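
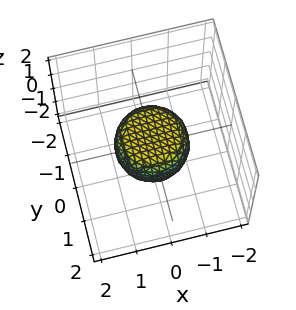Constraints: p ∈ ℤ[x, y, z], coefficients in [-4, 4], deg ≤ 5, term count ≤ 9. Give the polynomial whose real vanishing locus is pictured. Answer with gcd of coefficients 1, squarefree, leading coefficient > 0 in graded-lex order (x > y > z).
First, the degree is 4 — the shape is more complex than any degree-3 surface.
Then, by symmetry, the z-axis is an axis of rotation, so x and y enter only as x² + y².
Next, from the axis intercepts and sections: the x-axis gridline crossings are at x ∈ {-1, 1}; a circular section at z = 0 has radius exactly 1.
Finally, assembling these constraints gives the stated polynomial. Check: (0, 1, 0) on the y-axis lies on the surface, and p(0, 1, 0) = 0. ✓

2*x^4 + 4*x^2*y^2 + 2*y^4 - x^2 - y^2 + 2*z^2 - 1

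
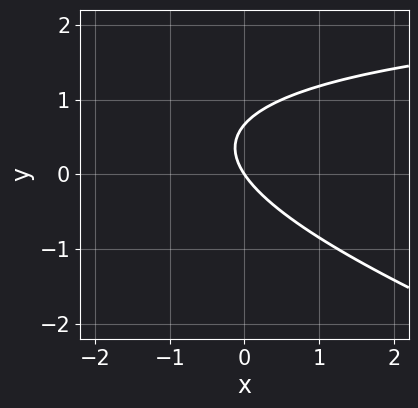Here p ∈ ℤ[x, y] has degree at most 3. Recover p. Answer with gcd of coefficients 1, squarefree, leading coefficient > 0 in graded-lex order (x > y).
x*y + 3*y^2 - 3*x - 2*y

1. Degree: a generic line meets the curve in up to 2 points, so deg p = 2.
2. From the visible intercepts: one y-axis crossing is at y = 0; it crosses the x-axis at the gridline x = 0.
3. Together with the visible shape, these determine p as stated.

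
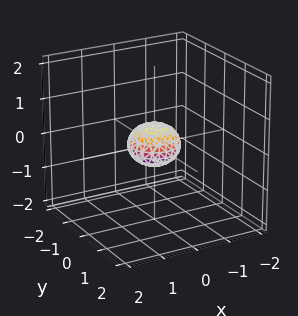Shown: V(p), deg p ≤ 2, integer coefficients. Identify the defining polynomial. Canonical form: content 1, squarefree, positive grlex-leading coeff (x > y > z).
2*x^2 + 2*y^2 + 3*z^2 - 1

(a) The degree is 2 — bounded and convex; a quadric.
(b) Symmetries: rotational symmetry about the z-axis ⇒ p depends on x, y only through x² + y²; mirror symmetry z ↦ −z ⇒ only even powers of z.
(c) Checking where it meets the axes: a circular section at z = 0 has radius between 0 and 1.
(d) Putting this together gives p.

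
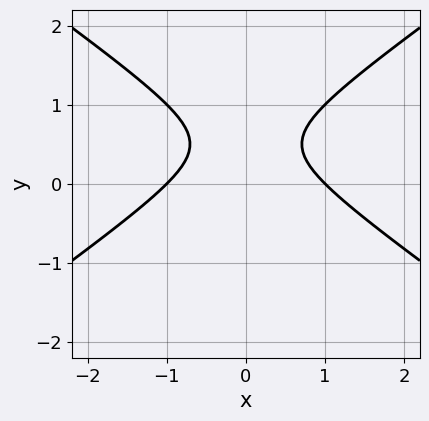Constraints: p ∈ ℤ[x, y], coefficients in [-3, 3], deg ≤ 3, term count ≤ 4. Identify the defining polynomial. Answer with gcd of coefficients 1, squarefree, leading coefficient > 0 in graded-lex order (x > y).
x^2 - 2*y^2 + 2*y - 1

The degree is 2 — no degree-1 curve has this shape.
Symmetries: the x ↦ −x reflection is a symmetry, so x appears only in even powers.
Against the integer gridlines: the x-axis gridline crossings are at x ∈ {-1, 1}; it misses every integer gridline on the y-axis.
Solving for integer coefficients yields p as stated.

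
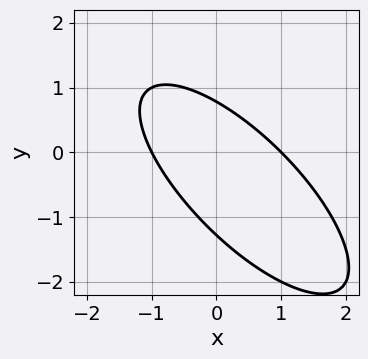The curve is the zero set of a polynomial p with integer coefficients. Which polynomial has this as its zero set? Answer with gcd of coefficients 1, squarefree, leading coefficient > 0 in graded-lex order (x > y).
2*x^2 + 3*x*y + 2*y^2 + y - 2

First, the degree is 2 — no degree-1 curve has this shape.
Then, from the axis intercepts and sections: among the integer gridlines, it crosses the x-axis at x ∈ {-1, 1}.
Finally, assembling these constraints gives the stated polynomial.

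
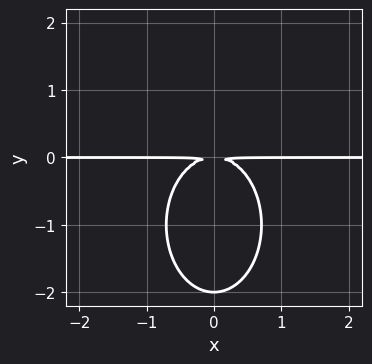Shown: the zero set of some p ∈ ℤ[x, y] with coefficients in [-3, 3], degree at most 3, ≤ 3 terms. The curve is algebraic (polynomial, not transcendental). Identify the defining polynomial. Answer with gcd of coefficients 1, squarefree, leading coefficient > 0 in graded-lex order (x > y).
(a) The degree is 3 — a generic line meets the curve in up to 3 points.
(b) Symmetries: it's symmetric under x → −x, forcing even powers of x.
(c) Observable constraints: one y-axis crossing is at y = -2; the visible x-axis segment lies entirely on the curve.
(d) Putting this together gives p.

2*x^2*y + y^3 + 2*y^2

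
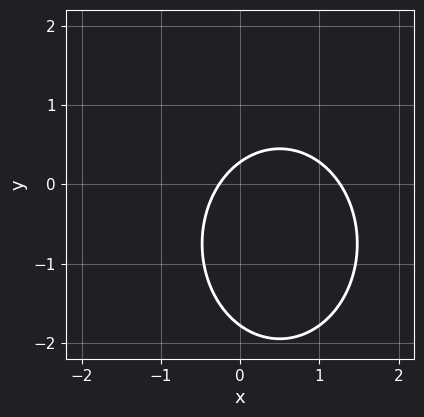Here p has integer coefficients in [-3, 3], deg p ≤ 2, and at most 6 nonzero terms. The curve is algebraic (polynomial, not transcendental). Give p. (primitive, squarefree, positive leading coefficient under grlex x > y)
(a) deg p = 2. The shape is more complex than any degree-1 curve.
(b) Matching integer coefficients to the picture gives p.

3*x^2 + 2*y^2 - 3*x + 3*y - 1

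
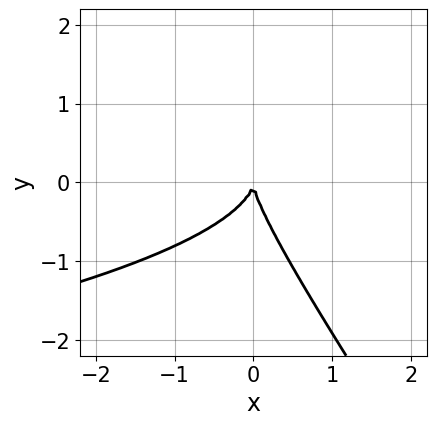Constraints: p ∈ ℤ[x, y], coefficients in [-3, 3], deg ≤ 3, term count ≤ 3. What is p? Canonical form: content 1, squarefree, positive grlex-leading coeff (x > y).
3*x*y^2 + 2*y^3 + 3*x^2

(a) The degree is 3 — the shape is more complex than any degree-2 curve.
(b) From the visible intercepts: it meets the x-axis at x = 0 (among the integer gridlines); it meets the y-axis at y = 0 (among the integer gridlines).
(c) Together with the visible shape, these determine p as stated.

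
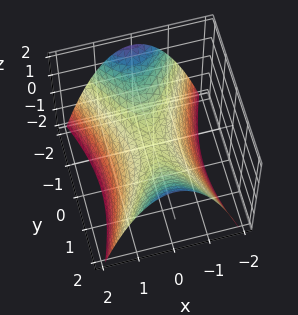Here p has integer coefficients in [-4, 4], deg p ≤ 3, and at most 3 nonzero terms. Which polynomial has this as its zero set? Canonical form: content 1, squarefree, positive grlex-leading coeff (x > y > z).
deg p = 2. A hyperbolic paraboloid; a quadric.
Symmetries: the x ↦ −x reflection is a symmetry, so x appears only in even powers; mirror symmetry y ↦ −y ⇒ only even powers of y.
Against the integer gridlines: one y-axis crossing is at y = 0; it meets the z-axis at z = 0 (among the integer gridlines); it meets the x-axis at x = 0 (among the integer gridlines).
Matching integer coefficients to the picture gives p.

3*x^2 - y^2 + 3*z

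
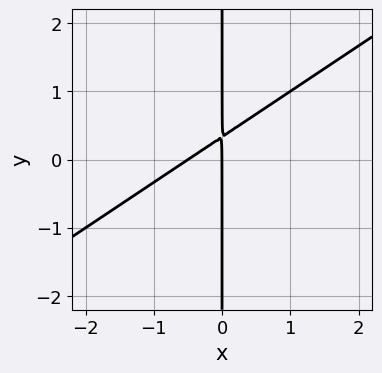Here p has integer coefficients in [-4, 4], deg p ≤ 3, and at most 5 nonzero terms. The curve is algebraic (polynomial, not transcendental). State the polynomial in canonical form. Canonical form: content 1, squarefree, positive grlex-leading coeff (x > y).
2*x^2 - 3*x*y + x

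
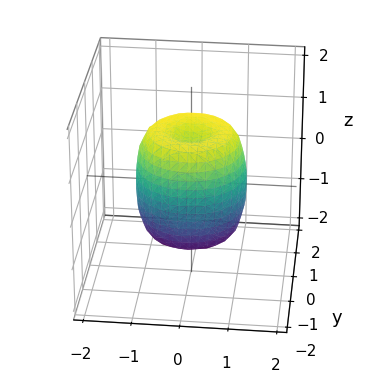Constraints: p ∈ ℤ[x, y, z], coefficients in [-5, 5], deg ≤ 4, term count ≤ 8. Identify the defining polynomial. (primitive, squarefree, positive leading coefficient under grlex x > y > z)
First, deg p = 4. No degree-3 surface has this shape.
Next, symmetries: the z-axis is an axis of rotation, so x and y enter only as x² + y².
Next, against the integer gridlines: a circular section at z = -1 has radius exactly 1; among the integer gridlines, it crosses the z-axis at z ∈ {-1, 1}.
Finally, the integer polynomial consistent with all of this is the stated p.

2*x^4 + 4*x^2*y^2 + 2*y^4 - 2*x^2 - 2*y^2 + z^2 - 1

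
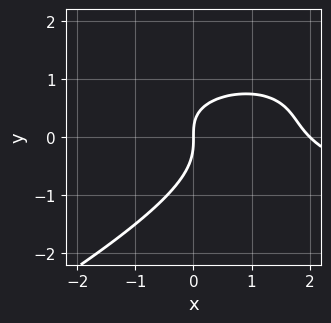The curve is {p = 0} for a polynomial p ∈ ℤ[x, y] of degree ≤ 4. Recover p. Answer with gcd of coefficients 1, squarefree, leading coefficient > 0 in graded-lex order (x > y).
x*y^2 - 2*y^3 - x^2 - x*y + 2*x

deg p = 3. The shape is more complex than any degree-2 curve.
From the axis intercepts and sections: it meets the y-axis at y = 0 (among the integer gridlines); among the integer gridlines, it crosses the x-axis at x ∈ {0, 2}.
These observations pin down the coefficients.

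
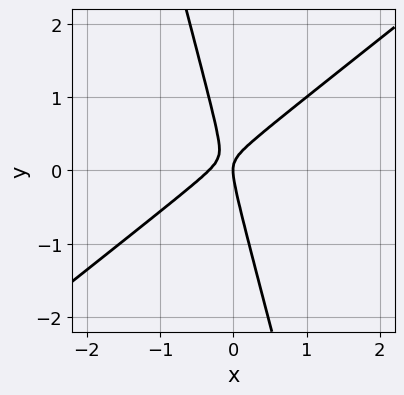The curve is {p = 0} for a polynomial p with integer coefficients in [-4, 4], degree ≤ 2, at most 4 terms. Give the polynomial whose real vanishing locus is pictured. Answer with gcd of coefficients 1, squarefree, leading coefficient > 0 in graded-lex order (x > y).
3*x^2 - 3*x*y - y^2 + x

(a) deg p = 2.
(b) Reading off the gridlines: it crosses the x-axis at the gridline x = 0; one y-axis crossing is at y = 0.
(c) These observations pin down the coefficients.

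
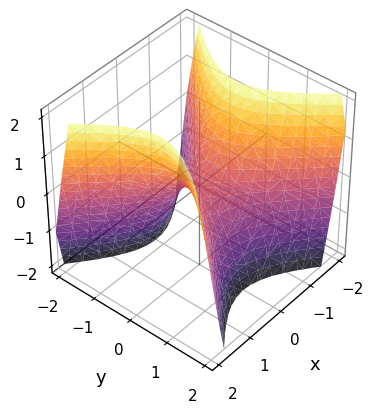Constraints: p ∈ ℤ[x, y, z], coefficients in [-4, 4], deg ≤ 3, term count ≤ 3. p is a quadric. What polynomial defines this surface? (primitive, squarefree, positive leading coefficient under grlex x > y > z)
1. Degree: a saddle surface; a quadric, so deg p = 2.
2. Symmetries: mirror symmetry x ↦ −x ⇒ only even powers of x; it's symmetric under y → −y, forcing even powers of y.
3. From the visible intercepts: one z-axis crossing is at z = 0; it crosses the x-axis at the gridline x = 0.
4. Assembling these constraints gives the stated polynomial.

3*x^2 - 3*y^2 - 2*z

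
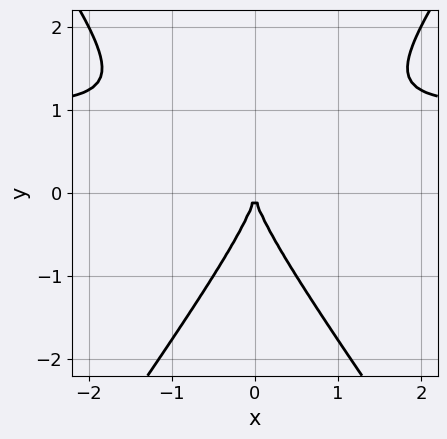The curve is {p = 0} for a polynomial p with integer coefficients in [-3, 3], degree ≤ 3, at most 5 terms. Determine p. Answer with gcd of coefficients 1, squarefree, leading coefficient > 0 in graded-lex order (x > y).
2*x^2*y - y^3 - 2*x^2

The degree is 3 — no degree-2 curve has this shape.
Symmetries: mirror symmetry x ↦ −x ⇒ only even powers of x.
Reading off the gridlines: it crosses the y-axis at the gridline y = 0; one x-axis crossing is at x = 0.
Assembling these constraints gives the stated polynomial.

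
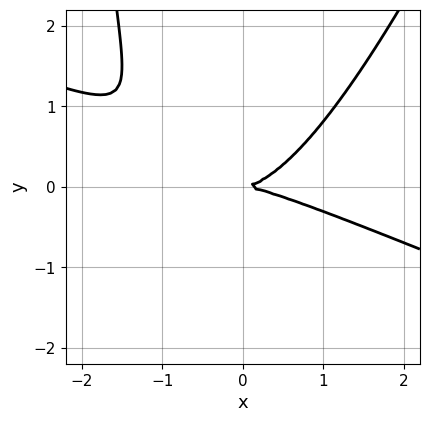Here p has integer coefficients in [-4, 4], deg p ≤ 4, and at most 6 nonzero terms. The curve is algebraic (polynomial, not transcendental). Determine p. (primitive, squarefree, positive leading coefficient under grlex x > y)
(a) Degree: a generic line meets the curve in up to 3 points, so deg p = 3.
(b) From the axis intercepts and sections: it meets the x-axis at x = 0 (among the integer gridlines); one y-axis crossing is at y = 0.
(c) Assembling these constraints gives the stated polynomial.

x^3 + 2*x^2*y - x*y^2 - 3*y^2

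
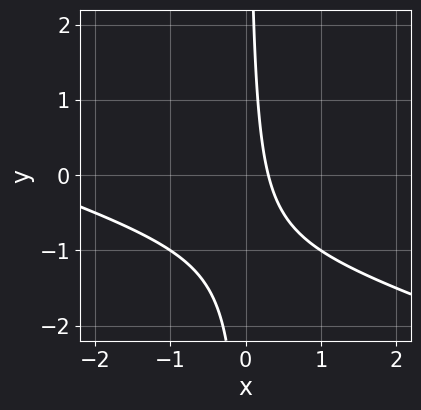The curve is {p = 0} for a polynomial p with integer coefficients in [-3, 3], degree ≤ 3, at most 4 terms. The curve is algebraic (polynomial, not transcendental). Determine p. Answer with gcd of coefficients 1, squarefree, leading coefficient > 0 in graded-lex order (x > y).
(a) deg p = 2. No degree-1 curve has this shape.
(b) From the visible intercepts: it misses every integer gridline on the y-axis.
(c) Solving for integer coefficients yields p as stated.

x^2 + 3*x*y + 3*x - 1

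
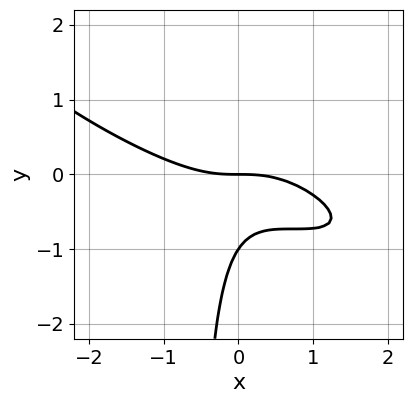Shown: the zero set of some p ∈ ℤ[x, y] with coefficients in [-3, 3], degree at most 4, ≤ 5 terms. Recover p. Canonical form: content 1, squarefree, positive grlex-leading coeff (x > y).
First, the degree is 3 — the shape is more complex than any degree-2 curve.
Next, against the integer gridlines: it crosses the x-axis at the gridline x = 0; among the integer gridlines, it crosses the y-axis at y ∈ {-1, 0}.
Finally, assembling these constraints gives the stated polynomial.

x^3 + 3*x^2*y + 3*x*y^2 + 2*y^2 + 2*y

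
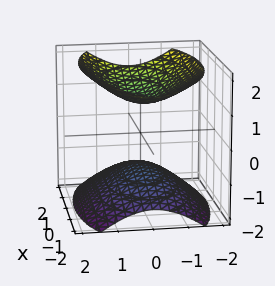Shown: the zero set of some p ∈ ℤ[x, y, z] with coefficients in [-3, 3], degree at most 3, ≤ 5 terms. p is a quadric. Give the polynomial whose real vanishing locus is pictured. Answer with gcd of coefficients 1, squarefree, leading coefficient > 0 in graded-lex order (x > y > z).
x^2 + 3*y^2 - 3*z^2 + 3

(a) There are 2 components. They look like related sheets of one shape, so recover p as a whole.
(b) The degree is 2 — two separate bowl-shaped sheets opening away from each other; a quadric.
(c) Symmetries: it's symmetric under z → −z, forcing even powers of z; the x ↦ −x reflection is a symmetry, so x appears only in even powers; the y ↦ −y reflection is a symmetry, so y appears only in even powers.
(d) Reading off the gridlines: the surface avoids every integer x-axis point in the box; the z-axis gridline crossings are at z ∈ {-1, 1}.
(e) Assembling these constraints gives the stated polynomial.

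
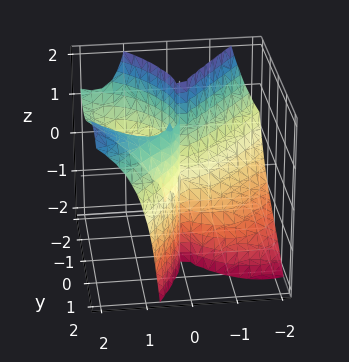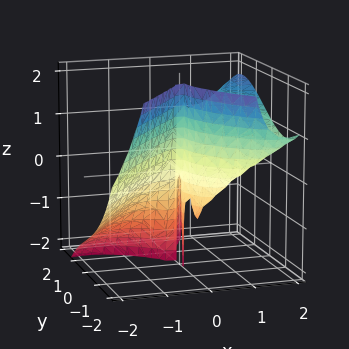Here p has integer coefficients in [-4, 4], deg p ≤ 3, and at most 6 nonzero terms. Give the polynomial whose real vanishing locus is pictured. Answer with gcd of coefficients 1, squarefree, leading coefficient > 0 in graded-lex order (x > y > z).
Degree: a generic line meets the surface in up to 3 points, so deg p = 3.
Checking where it meets the axes: it meets the x-axis at x = 0 (among the integer gridlines); one y-axis crossing is at y = 0; every point of the z-axis in the box is on the surface.
Together with the visible shape, these determine p as stated.

2*x^3 - 3*x^2*z - y^3 + 3*x*y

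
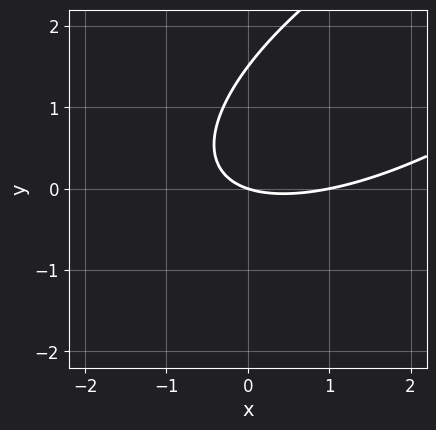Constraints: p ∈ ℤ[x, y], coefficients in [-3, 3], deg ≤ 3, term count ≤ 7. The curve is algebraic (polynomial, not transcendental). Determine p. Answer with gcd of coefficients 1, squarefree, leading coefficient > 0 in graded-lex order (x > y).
x^2 - 2*x*y + 2*y^2 - x - 3*y

Degree: a generic line meets the curve in up to 2 points, so deg p = 2.
Against the integer gridlines: the x-axis gridline crossings are at x ∈ {0, 1}; it crosses the y-axis at the gridline y = 0.
Solving for integer coefficients yields p as stated.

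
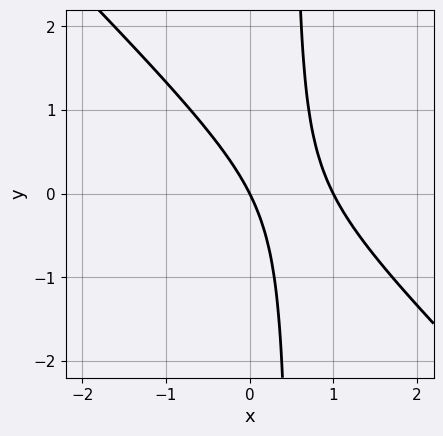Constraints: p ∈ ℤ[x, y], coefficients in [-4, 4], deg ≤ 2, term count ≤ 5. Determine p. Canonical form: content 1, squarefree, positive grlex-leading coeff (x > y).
2*x^2 + 2*x*y - 2*x - y

The degree is 2 — the shape is more complex than any degree-1 curve.
Checking where it meets the axes: it crosses the y-axis at the gridline y = 0; among the integer gridlines, it crosses the x-axis at x ∈ {0, 1}.
Solving for integer coefficients yields p as stated.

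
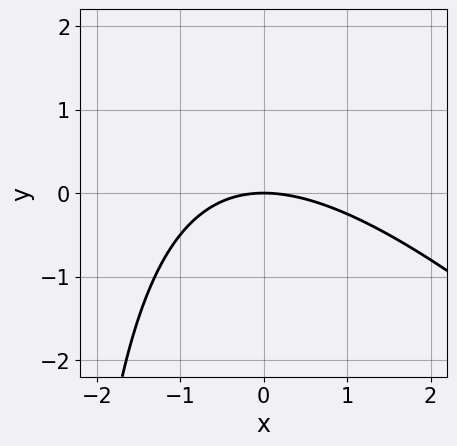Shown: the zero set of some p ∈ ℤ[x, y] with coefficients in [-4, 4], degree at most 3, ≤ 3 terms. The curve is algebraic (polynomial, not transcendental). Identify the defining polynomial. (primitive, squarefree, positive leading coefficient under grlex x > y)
x^2 + x*y + 3*y

1. deg p = 2. A generic line meets the curve in up to 2 points.
2. From the visible intercepts: it meets the x-axis at x = 0 (among the integer gridlines); it meets the y-axis at y = 0 (among the integer gridlines).
3. Putting this together gives p.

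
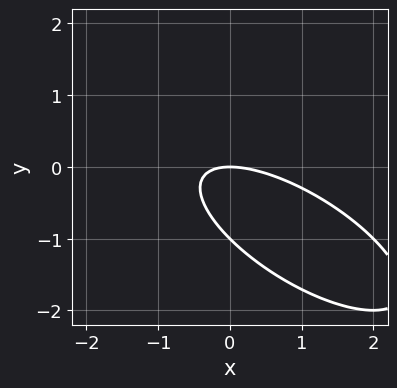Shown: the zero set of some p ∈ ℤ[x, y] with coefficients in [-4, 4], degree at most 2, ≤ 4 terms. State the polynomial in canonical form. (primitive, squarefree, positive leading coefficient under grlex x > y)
1. Degree: no degree-1 curve has this shape, so deg p = 2.
2. Observable constraints: it crosses the x-axis at the gridline x = 0; the y-axis gridline crossings are at y ∈ {-1, 0}.
3. These observations pin down the coefficients.

x^2 + 2*x*y + 2*y^2 + 2*y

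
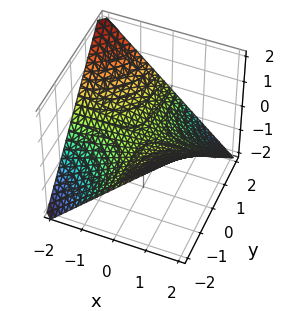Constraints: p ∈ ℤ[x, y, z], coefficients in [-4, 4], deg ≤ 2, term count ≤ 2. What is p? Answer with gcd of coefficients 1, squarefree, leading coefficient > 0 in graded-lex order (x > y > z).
x*y + 2*z

First, degree: a hyperbolic paraboloid; a quadric, so deg p = 2.
Then, from the axis intercepts and sections: it meets the z-axis at z = 0 (among the integer gridlines); every point of the y-axis in the box is on the surface; every point of the x-axis in the box is on the surface.
Finally, solving for integer coefficients yields p as stated.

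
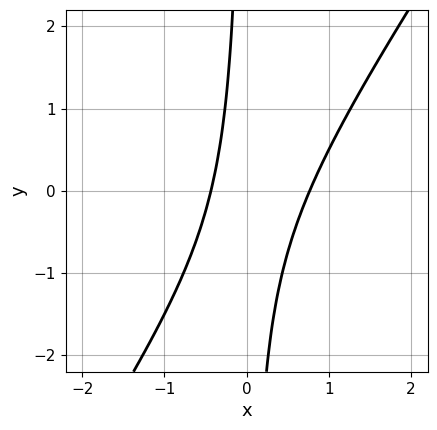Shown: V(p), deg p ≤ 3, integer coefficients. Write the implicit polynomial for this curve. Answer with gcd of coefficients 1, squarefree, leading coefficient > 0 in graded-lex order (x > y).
3*x^2 - 2*x*y - x - 1

First, degree: a generic line meets the curve in up to 2 points, so deg p = 2.
Then, checking where it meets the axes: it misses every integer gridline on the y-axis.
Finally, solving for integer coefficients yields p as stated.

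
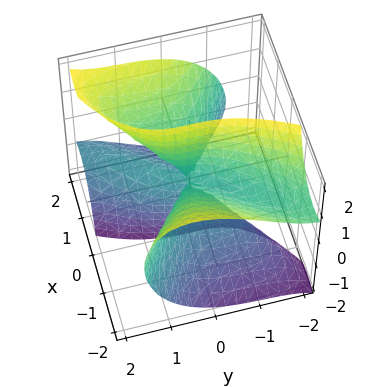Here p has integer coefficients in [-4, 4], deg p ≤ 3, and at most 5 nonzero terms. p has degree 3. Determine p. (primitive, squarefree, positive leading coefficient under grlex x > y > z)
2*x^3 - 3*x*y^2 + 2*x*y*z - 3*x*z^2 + 2*y^3

1. The degree is 3 — the shape is more complex than any degree-2 surface.
2. From the visible intercepts: it crosses the x-axis at the gridline x = 0; the visible z-axis segment lies entirely on the surface; one y-axis crossing is at y = 0.
3. Matching integer coefficients to the picture gives p.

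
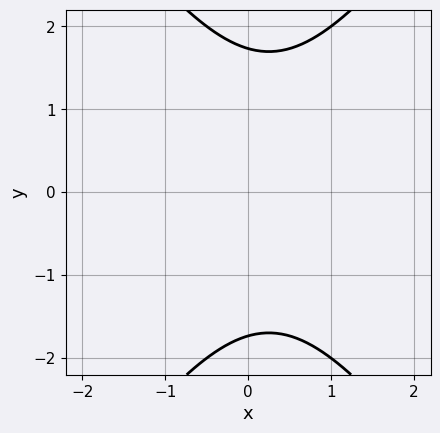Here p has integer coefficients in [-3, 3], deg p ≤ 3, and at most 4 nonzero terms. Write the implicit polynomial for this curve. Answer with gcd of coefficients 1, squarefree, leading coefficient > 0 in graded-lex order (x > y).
1. The degree is 2 — no degree-1 curve has this shape.
2. Symmetries: the y ↦ −y reflection is a symmetry, so y appears only in even powers.
3. From the axis intercepts and sections: the curve avoids every integer x-axis point in the box.
4. These observations pin down the coefficients.

2*x^2 - y^2 - x + 3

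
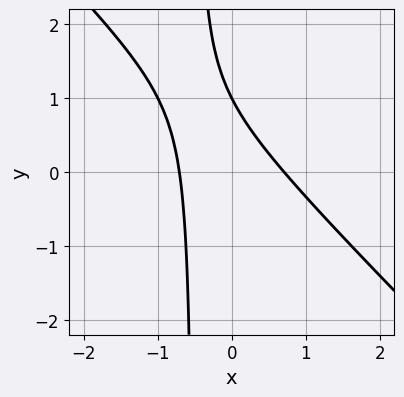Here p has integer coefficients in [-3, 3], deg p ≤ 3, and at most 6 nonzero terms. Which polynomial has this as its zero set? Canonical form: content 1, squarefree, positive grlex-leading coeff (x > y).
2*x^2 + 2*x*y + y - 1

(a) The degree is 2 — a generic line meets the curve in up to 2 points.
(b) From the axis intercepts and sections: it crosses the y-axis at the gridline y = 1.
(c) Together with the visible shape, these determine p as stated.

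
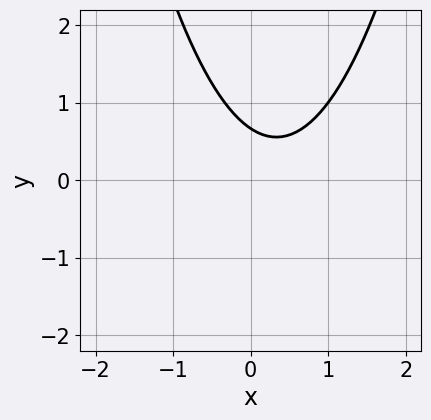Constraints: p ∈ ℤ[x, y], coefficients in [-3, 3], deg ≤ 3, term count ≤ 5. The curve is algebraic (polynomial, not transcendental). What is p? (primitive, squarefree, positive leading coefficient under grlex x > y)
(a) deg p = 2. No degree-1 curve has this shape.
(b) Checking where it meets the axes: it misses every integer gridline on the x-axis.
(c) Solving for integer coefficients yields p as stated.

3*x^2 - 2*x - 3*y + 2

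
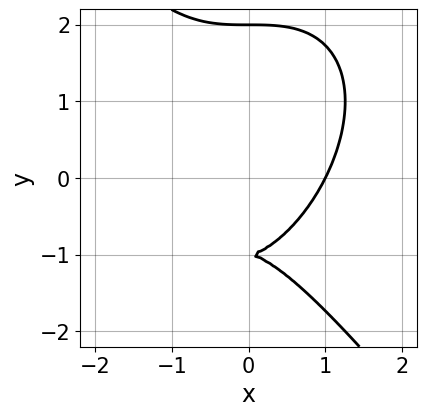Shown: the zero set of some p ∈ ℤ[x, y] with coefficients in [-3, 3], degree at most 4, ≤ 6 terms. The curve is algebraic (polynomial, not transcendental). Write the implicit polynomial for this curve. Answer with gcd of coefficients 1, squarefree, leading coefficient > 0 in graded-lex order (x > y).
2*x^3 + y^3 - 3*y - 2

1. deg p = 3. No degree-2 curve has this shape.
2. Reading off the gridlines: one x-axis crossing is at x = 1; among the integer gridlines, it crosses the y-axis at y ∈ {-1, 2}.
3. Putting this together gives p.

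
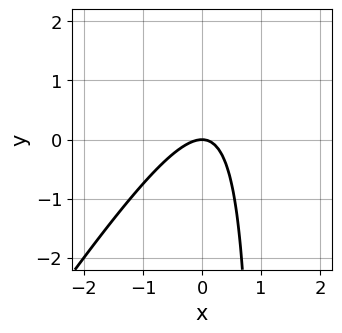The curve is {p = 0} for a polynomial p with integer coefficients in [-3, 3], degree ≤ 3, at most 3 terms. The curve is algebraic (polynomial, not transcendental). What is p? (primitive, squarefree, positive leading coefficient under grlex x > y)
3*x^2 - 2*x*y + 2*y

1. deg p = 2. A generic line meets the curve in up to 2 points.
2. From the visible intercepts: it meets the y-axis at y = 0 (among the integer gridlines); one x-axis crossing is at x = 0.
3. These observations pin down the coefficients.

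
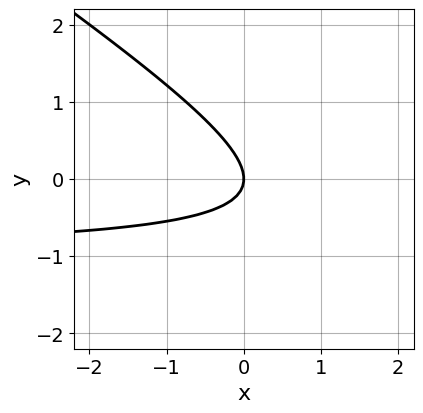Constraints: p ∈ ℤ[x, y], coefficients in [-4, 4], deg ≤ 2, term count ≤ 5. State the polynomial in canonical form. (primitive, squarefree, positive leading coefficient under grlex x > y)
First, deg p = 2.
Then, against the integer gridlines: it meets the y-axis at y = 0 (among the integer gridlines); one x-axis crossing is at x = 0.
Finally, fitting integer coefficients to these (and the overall shape) gives p.

2*x*y + 3*y^2 + 2*x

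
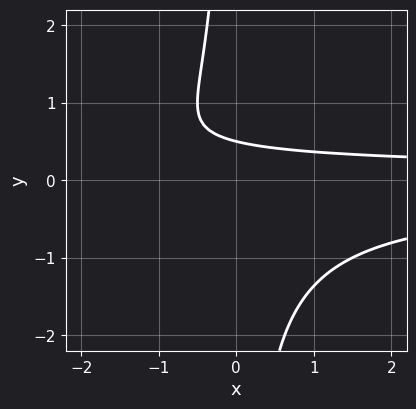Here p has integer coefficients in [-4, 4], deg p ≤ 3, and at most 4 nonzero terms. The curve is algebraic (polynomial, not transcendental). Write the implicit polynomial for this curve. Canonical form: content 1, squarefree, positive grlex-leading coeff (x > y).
2*x*y^2 + 2*y - 1

deg p = 3. No degree-2 curve has this shape.
From the axis intercepts and sections: the curve avoids every integer x-axis point in the box.
Putting this together gives p.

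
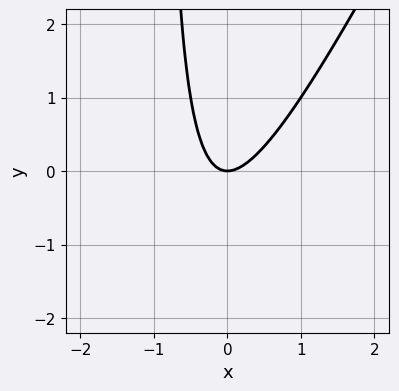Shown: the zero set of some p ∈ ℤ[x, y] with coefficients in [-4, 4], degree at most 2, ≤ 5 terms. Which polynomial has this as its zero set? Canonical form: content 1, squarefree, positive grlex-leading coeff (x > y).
First, the degree is 2 — the shape is more complex than any degree-1 curve.
Then, reading off the gridlines: one y-axis crossing is at y = 0; it crosses the x-axis at the gridline x = 0.
Finally, fitting integer coefficients to these (and the overall shape) gives p.

2*x^2 - x*y - y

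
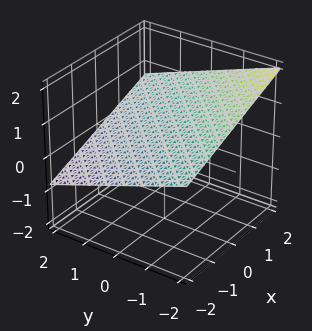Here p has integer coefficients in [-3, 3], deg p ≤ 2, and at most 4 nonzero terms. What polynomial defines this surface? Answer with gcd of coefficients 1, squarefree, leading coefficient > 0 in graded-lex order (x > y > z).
First, the degree is 1 — the surface is flat (a plane).
Then, observable constraints: it meets the y-axis at y = 2 (among the integer gridlines); one x-axis crossing is at x = -2.
Finally, matching integer coefficients to the picture gives p.

x - y - 3*z + 2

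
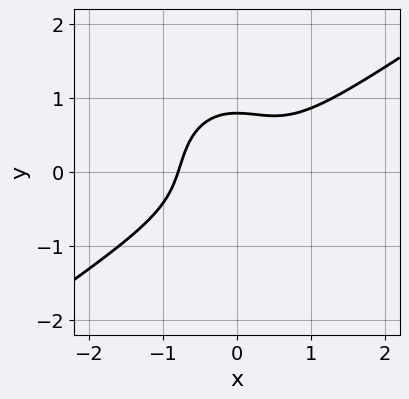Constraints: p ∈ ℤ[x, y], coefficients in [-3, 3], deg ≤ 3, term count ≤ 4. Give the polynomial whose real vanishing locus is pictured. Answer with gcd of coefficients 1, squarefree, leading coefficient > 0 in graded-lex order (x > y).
(a) The degree is 3 — no degree-2 curve has this shape.
(b) Solving for integer coefficients yields p as stated.

2*x^3 - 2*x^2*y - 2*y^3 + 1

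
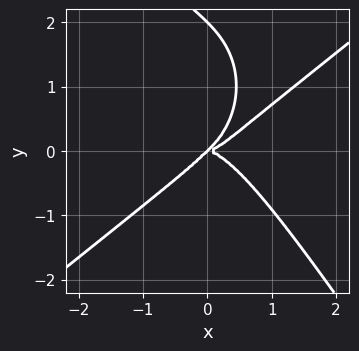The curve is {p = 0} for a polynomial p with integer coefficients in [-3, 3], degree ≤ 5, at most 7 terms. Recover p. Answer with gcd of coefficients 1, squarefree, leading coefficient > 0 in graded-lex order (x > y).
2*x^4 - 2*x^3*y - y^4 - 2*x*y^2 + 2*y^3

First, deg p = 4.
Then, observable constraints: the y-axis gridline crossings are at y ∈ {0, 2}; one x-axis crossing is at x = 0.
Finally, putting this together gives p.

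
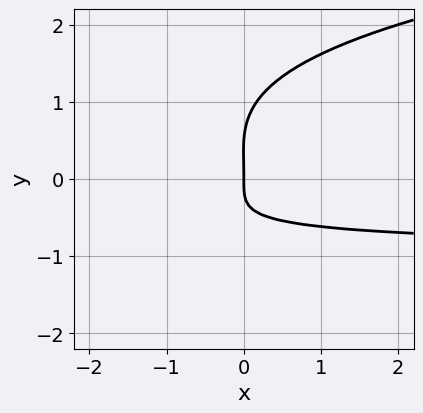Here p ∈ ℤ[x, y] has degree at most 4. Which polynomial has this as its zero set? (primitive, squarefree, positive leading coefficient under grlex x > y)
2*y^4 - x*y^2 - y^3 - 3*x*y - 2*x

(a) The degree is 4 — the shape is more complex than any degree-3 curve.
(b) From the axis intercepts and sections: it meets the y-axis at y = 0 (among the integer gridlines); one x-axis crossing is at x = 0.
(c) These observations pin down the coefficients.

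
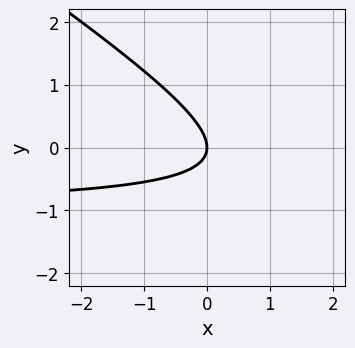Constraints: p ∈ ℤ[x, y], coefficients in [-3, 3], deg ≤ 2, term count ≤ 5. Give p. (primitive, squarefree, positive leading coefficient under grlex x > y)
2*x*y + 3*y^2 + 2*x

(a) Degree: a generic line meets the curve in up to 2 points, so deg p = 2.
(b) Observable constraints: it meets the y-axis at y = 0 (among the integer gridlines); it meets the x-axis at x = 0 (among the integer gridlines).
(c) These observations pin down the coefficients.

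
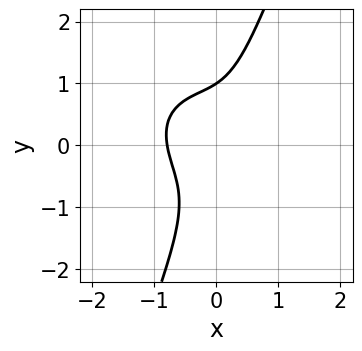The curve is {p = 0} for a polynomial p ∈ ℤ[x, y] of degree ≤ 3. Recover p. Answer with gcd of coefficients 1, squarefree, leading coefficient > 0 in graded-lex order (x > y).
2*x^3 + x^2*y + 2*x*y^2 - y^3 + 1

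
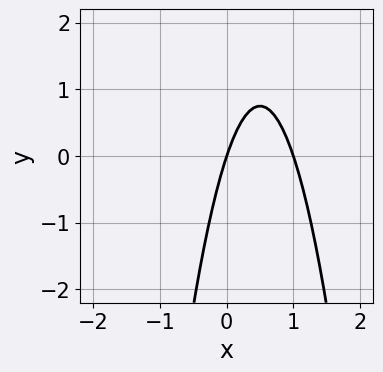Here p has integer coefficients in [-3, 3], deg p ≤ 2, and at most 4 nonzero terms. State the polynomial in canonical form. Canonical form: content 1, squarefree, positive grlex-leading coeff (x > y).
(a) deg p = 2. A generic line meets the curve in up to 2 points.
(b) Reading off the gridlines: among the integer gridlines, it crosses the x-axis at x ∈ {0, 1}; one y-axis crossing is at y = 0.
(c) Assembling these constraints gives the stated polynomial.

3*x^2 - 3*x + y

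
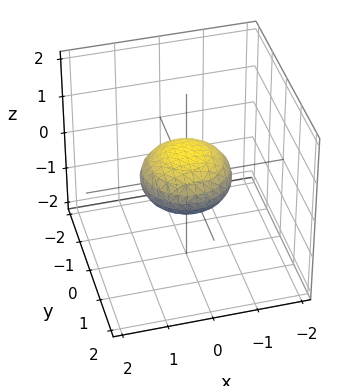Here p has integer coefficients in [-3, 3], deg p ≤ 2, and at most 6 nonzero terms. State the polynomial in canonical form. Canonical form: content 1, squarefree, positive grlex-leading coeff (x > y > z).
First, degree: bounded and convex; a quadric, so deg p = 2.
Then, symmetry: the z-axis is an axis of rotation, so x and y enter only as x² + y²; mirror symmetry z ↦ −z ⇒ only even powers of z.
Next, reading off the gridlines: among the integer gridlines, it crosses the x-axis at x ∈ {-1, 1}; the y-axis gridline crossings are at y ∈ {-1, 1}; a circular section at z = 0 has radius exactly 1.
Finally, these observations pin down the coefficients.

x^2 + y^2 + 2*z^2 - 1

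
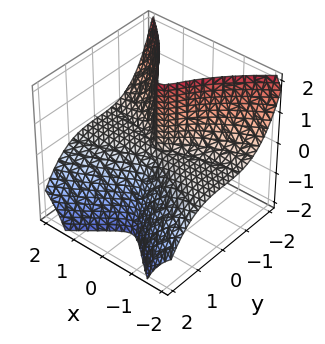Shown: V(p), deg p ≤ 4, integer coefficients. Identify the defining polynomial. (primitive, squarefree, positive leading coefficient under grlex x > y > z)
3*x^2*z + 2*y^3 + y*z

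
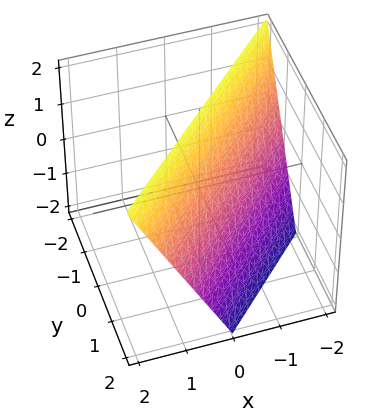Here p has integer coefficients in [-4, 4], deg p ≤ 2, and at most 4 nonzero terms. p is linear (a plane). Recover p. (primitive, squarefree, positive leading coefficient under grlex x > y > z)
Degree: every cross-section is a straight line — this is a plane, so deg p = 1.
From the axis intercepts and sections: one x-axis crossing is at x = -1; one z-axis crossing is at z = 2; one y-axis crossing is at y = 1.
These observations pin down the coefficients.

2*x - 2*y - z + 2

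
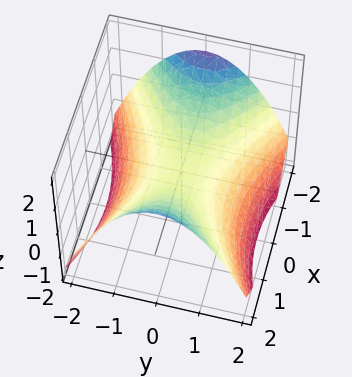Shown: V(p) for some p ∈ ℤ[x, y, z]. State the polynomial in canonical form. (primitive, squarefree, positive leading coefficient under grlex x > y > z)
x^2 - 2*y^2 - 3*z

Degree: a saddle surface; a quadric, so deg p = 2.
Symmetries: it's symmetric under x → −x, forcing even powers of x; it's symmetric under y → −y, forcing even powers of y.
Checking where it meets the axes: it meets the y-axis at y = 0 (among the integer gridlines); it meets the x-axis at x = 0 (among the integer gridlines); it crosses the z-axis at the gridline z = 0.
These observations pin down the coefficients.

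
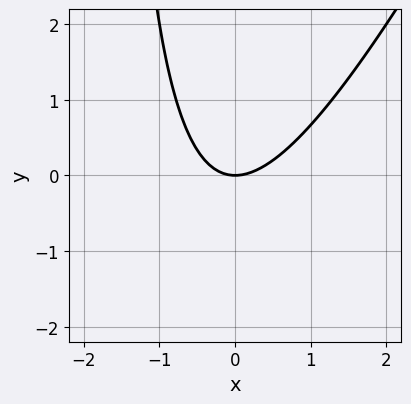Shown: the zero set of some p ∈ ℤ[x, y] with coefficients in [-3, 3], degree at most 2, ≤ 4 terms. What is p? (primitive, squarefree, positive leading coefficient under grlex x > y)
2*x^2 - x*y - 2*y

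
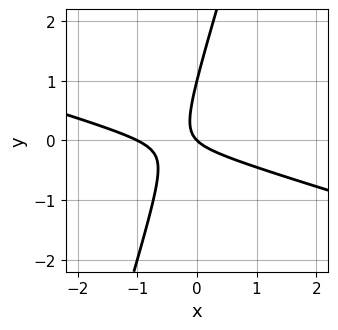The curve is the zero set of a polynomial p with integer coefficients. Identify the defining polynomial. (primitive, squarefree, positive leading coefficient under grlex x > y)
1. deg p = 2. The shape is more complex than any degree-1 curve.
2. Against the integer gridlines: the y-axis gridline crossings are at y ∈ {0, 1}; among the integer gridlines, it crosses the x-axis at x ∈ {-1, 0}.
3. Fitting integer coefficients to these (and the overall shape) gives p.

x^2 + 3*x*y - y^2 + x + y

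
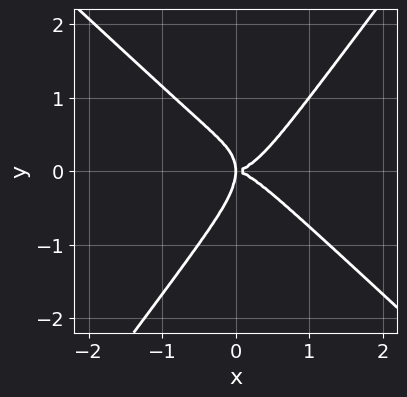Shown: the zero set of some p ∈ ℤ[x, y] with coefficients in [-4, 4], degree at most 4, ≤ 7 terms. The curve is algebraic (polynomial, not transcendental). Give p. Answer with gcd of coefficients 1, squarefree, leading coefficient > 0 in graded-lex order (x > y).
Degree: no degree-3 curve has this shape, so deg p = 4.
Reading off the gridlines: one y-axis crossing is at y = 0; one x-axis crossing is at x = 0.
Together with the visible shape, these determine p as stated.

3*x^4 + x^2*y^2 + 2*x*y^3 - 3*y^4 - 3*x*y^2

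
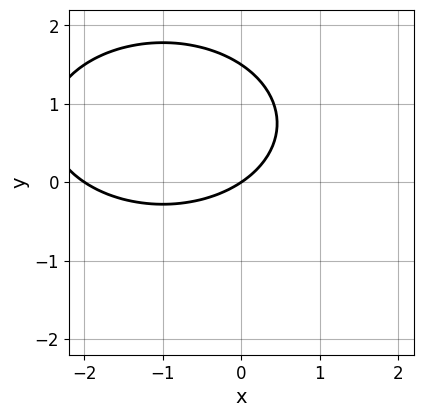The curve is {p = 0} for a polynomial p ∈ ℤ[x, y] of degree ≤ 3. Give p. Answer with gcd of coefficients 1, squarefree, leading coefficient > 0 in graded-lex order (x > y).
deg p = 2.
From the axis intercepts and sections: the x-axis gridline crossings are at x ∈ {-2, 0}; one y-axis crossing is at y = 0.
Together with the visible shape, these determine p as stated.

x^2 + 2*y^2 + 2*x - 3*y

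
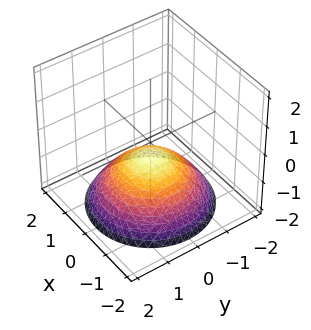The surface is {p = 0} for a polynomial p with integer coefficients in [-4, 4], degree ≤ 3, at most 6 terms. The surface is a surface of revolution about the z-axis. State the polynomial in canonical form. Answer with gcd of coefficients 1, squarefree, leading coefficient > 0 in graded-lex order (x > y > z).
1. Degree: no degree-1 surface has this shape, so deg p = 2.
2. Symmetries: rotational symmetry about the z-axis ⇒ p depends on x, y only through x² + y².
3. From the visible intercepts: it misses every integer gridline on the x-axis; a circular section at z = -1 has radius exactly 1.
4. The integer polynomial consistent with all of this is the stated p.

x^2 + y^2 + 2*z + 1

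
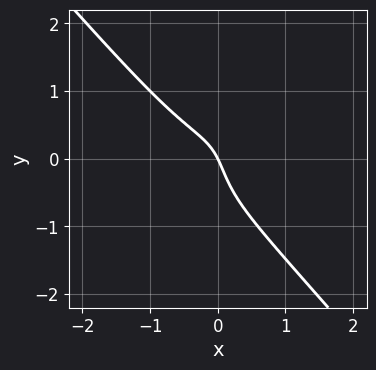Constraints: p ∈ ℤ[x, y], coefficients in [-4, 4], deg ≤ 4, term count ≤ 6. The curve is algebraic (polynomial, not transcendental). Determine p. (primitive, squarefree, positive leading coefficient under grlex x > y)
3*x^3 + 2*y^3 - 2*x*y + 2*x + y

Degree: no degree-2 curve has this shape, so deg p = 3.
Observable constraints: it crosses the x-axis at the gridline x = 0; one y-axis crossing is at y = 0.
These observations pin down the coefficients.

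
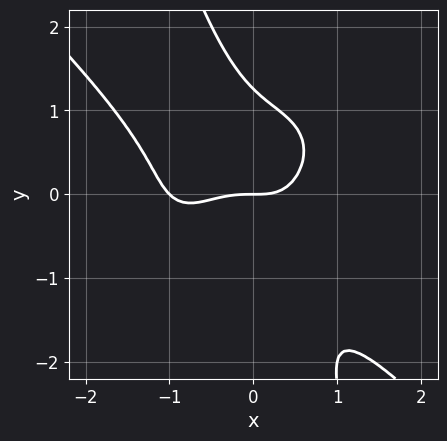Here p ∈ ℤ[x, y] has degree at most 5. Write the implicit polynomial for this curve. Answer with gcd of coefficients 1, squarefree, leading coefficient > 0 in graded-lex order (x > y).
2*x^4 + 3*x*y^3 + y^4 + 2*x^3 - 2*y

Degree: the shape is more complex than any degree-3 curve, so deg p = 4.
Checking where it meets the axes: the x-axis gridline crossings are at x ∈ {-1, 0}; it crosses the y-axis at the gridline y = 0.
Putting this together gives p.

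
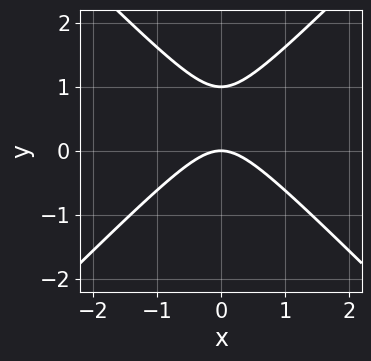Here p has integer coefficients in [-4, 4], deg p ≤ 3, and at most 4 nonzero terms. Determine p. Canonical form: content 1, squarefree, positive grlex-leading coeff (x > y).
The degree is 2 — no degree-1 curve has this shape.
Symmetries: the x ↦ −x reflection is a symmetry, so x appears only in even powers.
Checking where it meets the axes: it crosses the x-axis at the gridline x = 0; among the integer gridlines, it crosses the y-axis at y ∈ {0, 1}.
Fitting integer coefficients to these (and the overall shape) gives p.

x^2 - y^2 + y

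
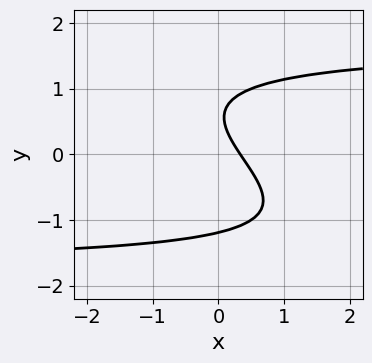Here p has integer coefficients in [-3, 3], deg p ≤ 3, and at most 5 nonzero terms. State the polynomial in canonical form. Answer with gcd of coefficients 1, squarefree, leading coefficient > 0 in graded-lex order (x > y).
x*y^2 + 2*y^3 - 3*x - 2*y + 1

Degree: no degree-2 curve has this shape, so deg p = 3.
Solving for integer coefficients yields p as stated.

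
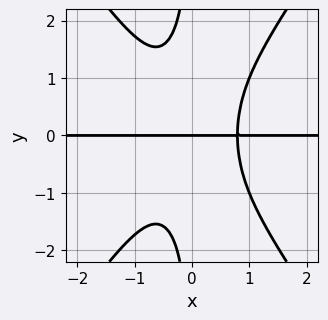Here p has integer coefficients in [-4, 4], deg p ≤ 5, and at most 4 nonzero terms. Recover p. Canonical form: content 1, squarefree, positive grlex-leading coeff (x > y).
1. Degree: no degree-3 curve has this shape, so deg p = 4.
2. Against the integer gridlines: the visible x-axis segment lies entirely on the curve; it crosses the y-axis at the gridline y = 0.
3. Matching integer coefficients to the picture gives p.

2*x^3*y - x*y^3 - y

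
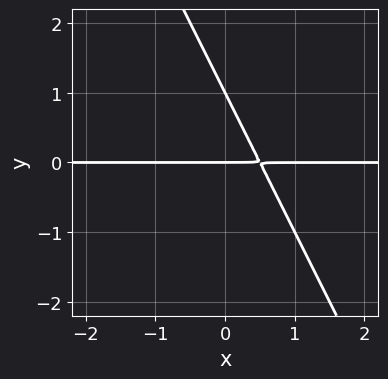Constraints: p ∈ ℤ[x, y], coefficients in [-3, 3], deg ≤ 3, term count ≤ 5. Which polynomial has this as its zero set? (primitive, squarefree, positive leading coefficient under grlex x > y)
First, deg p = 2.
Then, observable constraints: every point of the x-axis in the box is on the curve; the y-axis gridline crossings are at y ∈ {0, 1}.
Finally, the integer polynomial consistent with all of this is the stated p.

2*x*y + y^2 - y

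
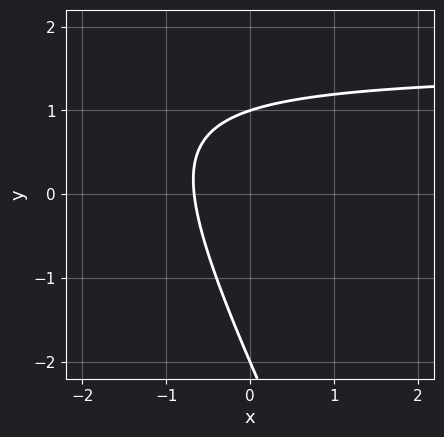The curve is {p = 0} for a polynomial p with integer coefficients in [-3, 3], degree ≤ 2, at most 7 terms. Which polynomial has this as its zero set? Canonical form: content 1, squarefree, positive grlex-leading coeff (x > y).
2*x*y + y^2 - 3*x + y - 2

First, the degree is 2 — a generic line meets the curve in up to 2 points.
Next, observable constraints: the y-axis gridline crossings are at y ∈ {-2, 1}.
Finally, putting this together gives p.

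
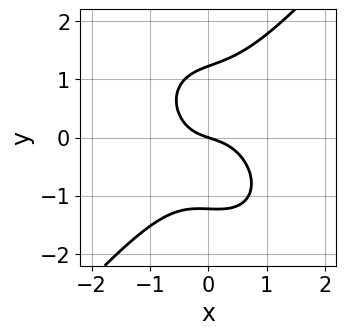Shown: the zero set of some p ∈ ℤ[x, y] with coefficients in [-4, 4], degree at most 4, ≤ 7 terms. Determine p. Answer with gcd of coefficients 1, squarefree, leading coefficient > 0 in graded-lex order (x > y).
1. deg p = 3. A generic line meets the curve in up to 3 points.
2. Checking where it meets the axes: it crosses the x-axis at the gridline x = 0; it crosses the y-axis at the gridline y = 0.
3. Solving for integer coefficients yields p as stated.

3*x^3 - 2*y^3 + x*y + x + 3*y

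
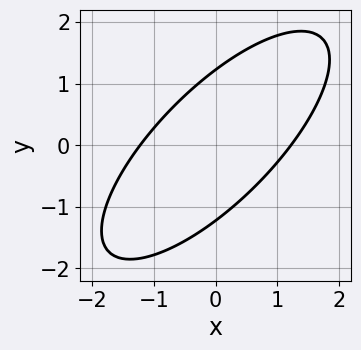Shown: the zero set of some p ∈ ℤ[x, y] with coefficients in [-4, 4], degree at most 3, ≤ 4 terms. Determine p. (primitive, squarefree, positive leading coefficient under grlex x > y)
2*x^2 - 3*x*y + 2*y^2 - 3

deg p = 2. A generic line meets the curve in up to 2 points.
Putting this together gives p.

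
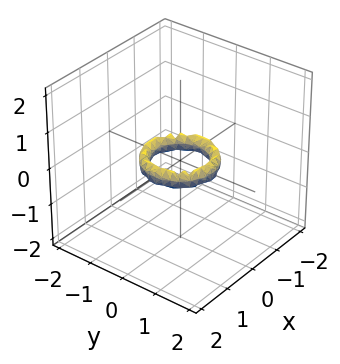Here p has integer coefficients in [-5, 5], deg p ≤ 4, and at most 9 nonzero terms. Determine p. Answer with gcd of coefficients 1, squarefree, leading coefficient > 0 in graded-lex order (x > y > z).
First, the degree is 4 — a generic line meets the surface in up to 4 points.
Next, symmetries: rotational symmetry about the z-axis ⇒ p depends on x, y only through x² + y².
Next, from the axis intercepts and sections: the surface avoids every integer z-axis point in the box; a circular section at z = 0 has radius between 0 and 1.
Finally, putting this together gives p.

2*x^4 + 4*x^2*y^2 + 2*y^4 - 3*x^2 - 3*y^2 + 2*z^2 + 1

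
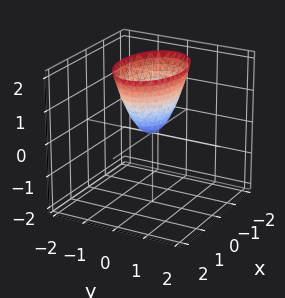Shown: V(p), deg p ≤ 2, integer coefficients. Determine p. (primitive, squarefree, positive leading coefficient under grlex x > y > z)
The degree is 2 — a paraboloid; a quadric.
Symmetries: mirror symmetry x ↦ −x ⇒ only even powers of x; the y ↦ −y reflection is a symmetry, so y appears only in even powers.
From the axis intercepts and sections: it meets the x-axis at x = 0 (among the integer gridlines); one z-axis crossing is at z = 0; it meets the y-axis at y = 0 (among the integer gridlines).
Solving for integer coefficients yields p as stated.

x^2 + 2*y^2 - z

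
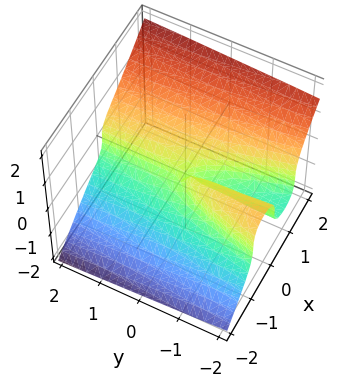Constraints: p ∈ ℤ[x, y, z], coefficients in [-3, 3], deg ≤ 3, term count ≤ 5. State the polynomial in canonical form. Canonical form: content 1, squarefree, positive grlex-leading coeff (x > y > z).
1. deg p = 3. A generic line meets the surface in up to 3 points.
2. From the visible intercepts: the visible y-axis segment lies entirely on the surface; it meets the x-axis at x = 0 (among the integer gridlines); one z-axis crossing is at z = 0.
3. Matching integer coefficients to the picture gives p.

2*x^3 - 3*z^3 + x*y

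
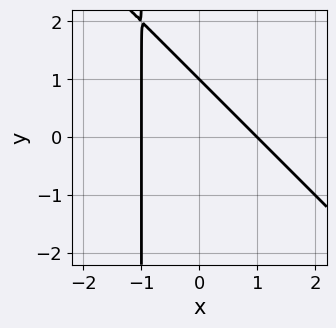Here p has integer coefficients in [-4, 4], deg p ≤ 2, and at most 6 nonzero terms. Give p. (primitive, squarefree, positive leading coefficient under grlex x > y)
x^2 + x*y + y - 1

1. Degree: a generic line meets the curve in up to 2 points, so deg p = 2.
2. Checking where it meets the axes: one y-axis crossing is at y = 1; among the integer gridlines, it crosses the x-axis at x ∈ {-1, 1}.
3. Assembling these constraints gives the stated polynomial.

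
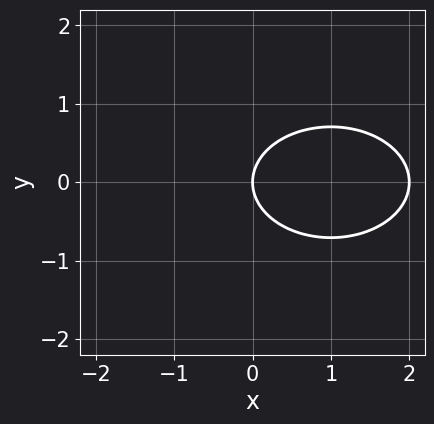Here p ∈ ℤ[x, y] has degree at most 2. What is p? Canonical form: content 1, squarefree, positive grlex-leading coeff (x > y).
x^2 + 2*y^2 - 2*x

(a) Degree: the shape is more complex than any degree-1 curve, so deg p = 2.
(b) Symmetries: mirror symmetry y ↦ −y ⇒ only even powers of y.
(c) From the axis intercepts and sections: one y-axis crossing is at y = 0; among the integer gridlines, it crosses the x-axis at x ∈ {0, 2}.
(d) The integer polynomial consistent with all of this is the stated p.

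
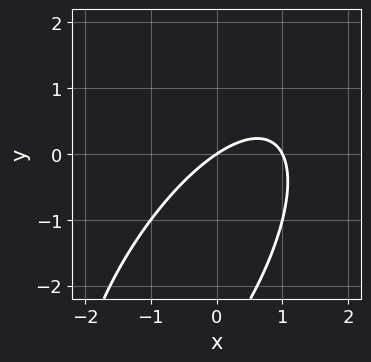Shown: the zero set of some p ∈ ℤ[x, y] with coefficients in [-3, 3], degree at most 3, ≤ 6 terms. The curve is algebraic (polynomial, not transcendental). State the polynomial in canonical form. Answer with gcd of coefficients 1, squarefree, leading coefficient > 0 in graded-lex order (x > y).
(a) Degree: a generic line meets the curve in up to 2 points, so deg p = 2.
(b) Checking where it meets the axes: it meets the y-axis at y = 0 (among the integer gridlines); among the integer gridlines, it crosses the x-axis at x ∈ {0, 1}.
(c) Assembling these constraints gives the stated polynomial.

2*x^2 - 2*x*y + y^2 - 2*x + 3*y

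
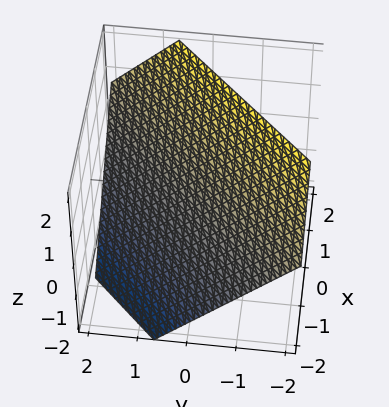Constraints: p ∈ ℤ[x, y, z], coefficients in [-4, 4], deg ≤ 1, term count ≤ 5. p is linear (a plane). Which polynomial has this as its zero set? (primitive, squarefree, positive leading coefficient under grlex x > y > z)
deg p = 1. The surface is flat (a plane).
Solving for integer coefficients yields p as stated.

3*x - 3*y - 3*z + 2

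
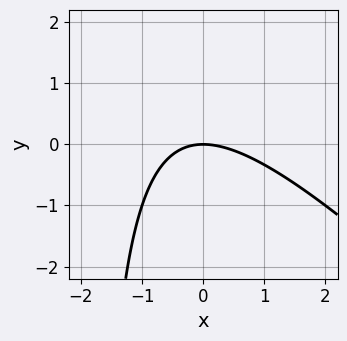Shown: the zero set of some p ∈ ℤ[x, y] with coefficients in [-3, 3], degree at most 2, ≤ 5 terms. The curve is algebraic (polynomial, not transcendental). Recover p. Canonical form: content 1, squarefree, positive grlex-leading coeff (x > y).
(a) The degree is 2 — a generic line meets the curve in up to 2 points.
(b) Checking where it meets the axes: it crosses the y-axis at the gridline y = 0; one x-axis crossing is at x = 0.
(c) Putting this together gives p.

x^2 + x*y + 2*y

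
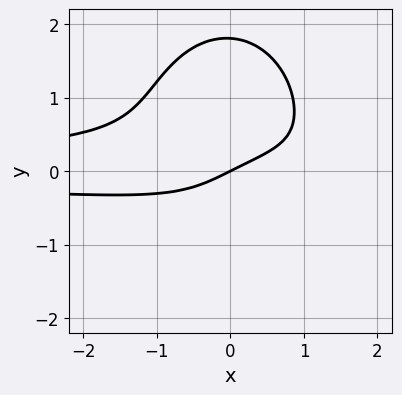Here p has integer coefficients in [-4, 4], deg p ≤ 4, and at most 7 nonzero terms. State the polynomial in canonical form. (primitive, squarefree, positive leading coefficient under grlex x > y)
3*x^2*y^2 + 2*y^4 - 3*y^3 + x - 2*y

1. Degree: no degree-3 curve has this shape, so deg p = 4.
2. Checking where it meets the axes: one y-axis crossing is at y = 0; one x-axis crossing is at x = 0.
3. These observations pin down the coefficients.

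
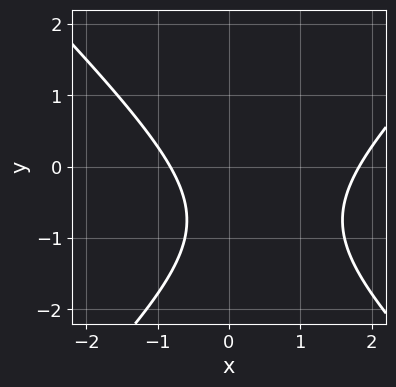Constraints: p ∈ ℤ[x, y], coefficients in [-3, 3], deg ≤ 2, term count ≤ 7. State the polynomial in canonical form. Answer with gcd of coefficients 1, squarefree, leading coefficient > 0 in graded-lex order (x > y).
2*x^2 - 2*y^2 - 2*x - 3*y - 3

(a) Degree: no degree-1 curve has this shape, so deg p = 2.
(b) From the visible intercepts: it misses every integer gridline on the y-axis.
(c) Putting this together gives p.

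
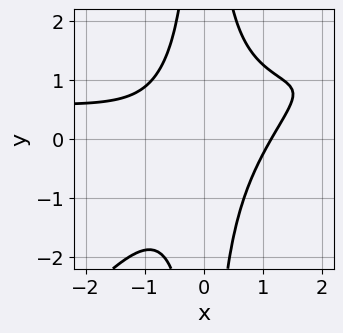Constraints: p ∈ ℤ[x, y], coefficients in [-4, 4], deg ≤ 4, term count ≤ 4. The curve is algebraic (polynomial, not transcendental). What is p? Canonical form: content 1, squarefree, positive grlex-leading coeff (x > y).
1. deg p = 4. No degree-3 curve has this shape.
2. Reading off the gridlines: no y-intercept at any integer in the box.
3. The integer polynomial consistent with all of this is the stated p.

3*x^3*y - 3*x^2*y^2 - 2*x^3 + 3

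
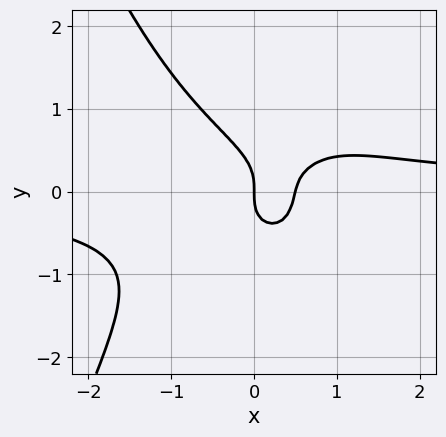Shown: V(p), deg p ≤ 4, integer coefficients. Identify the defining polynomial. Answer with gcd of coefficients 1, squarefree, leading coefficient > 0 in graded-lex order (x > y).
2*x^3*y + 2*y^3 - 2*x^2 + x

First, degree: the shape is more complex than any degree-3 curve, so deg p = 4.
Next, from the axis intercepts and sections: it meets the x-axis at x = 0 (among the integer gridlines); it meets the y-axis at y = 0 (among the integer gridlines).
Finally, putting this together gives p.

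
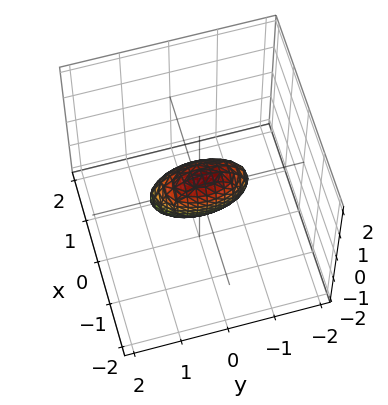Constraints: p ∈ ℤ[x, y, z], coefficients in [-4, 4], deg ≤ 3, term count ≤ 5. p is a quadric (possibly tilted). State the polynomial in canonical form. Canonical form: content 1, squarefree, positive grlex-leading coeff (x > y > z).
(a) The degree is 2 — a generic line meets the surface in up to 2 points.
(b) Against the integer gridlines: among the integer gridlines, it crosses the z-axis at z ∈ {-1, 1}; among the integer gridlines, it crosses the y-axis at y ∈ {-1, 1}.
(c) The integer polynomial consistent with all of this is the stated p.

3*x^2 + 2*x*z + y^2 + z^2 - 1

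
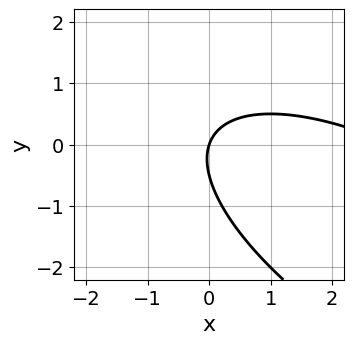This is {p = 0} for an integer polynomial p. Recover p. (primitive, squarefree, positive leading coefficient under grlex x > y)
x^2 + 2*x*y + 2*y^2 - 3*x + y

First, deg p = 2. No degree-1 curve has this shape.
Next, reading off the gridlines: it crosses the y-axis at the gridline y = 0; it crosses the x-axis at the gridline x = 0.
Finally, the integer polynomial consistent with all of this is the stated p.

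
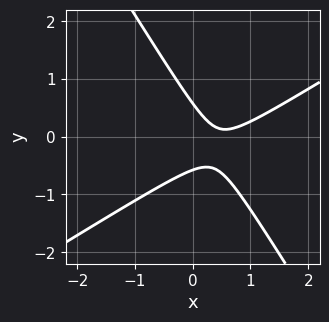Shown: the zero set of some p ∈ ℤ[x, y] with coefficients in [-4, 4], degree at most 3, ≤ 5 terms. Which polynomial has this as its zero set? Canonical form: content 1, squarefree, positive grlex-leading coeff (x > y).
3*x^2 - 3*x*y - 3*y^2 - 3*x + 1

deg p = 2. No degree-1 curve has this shape.
Reading off the gridlines: no x-intercept at any integer in the box.
Matching integer coefficients to the picture gives p.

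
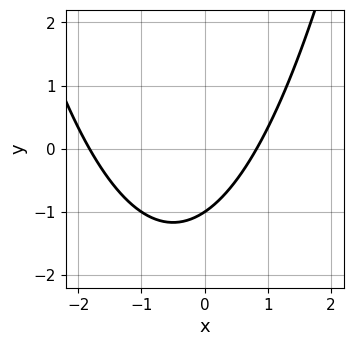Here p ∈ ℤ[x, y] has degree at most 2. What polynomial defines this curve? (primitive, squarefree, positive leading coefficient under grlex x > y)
2*x^2 + 2*x - 3*y - 3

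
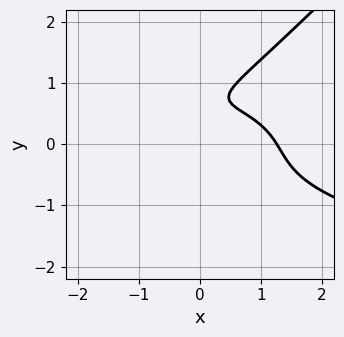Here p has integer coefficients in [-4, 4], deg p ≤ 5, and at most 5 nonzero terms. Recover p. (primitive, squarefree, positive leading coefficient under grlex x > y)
3*x*y^3 - 3*y^4 + x^3 + 3*y - 2

First, the degree is 4 — the shape is more complex than any degree-3 curve.
Then, from the axis intercepts and sections: it misses every integer gridline on the y-axis.
Finally, assembling these constraints gives the stated polynomial.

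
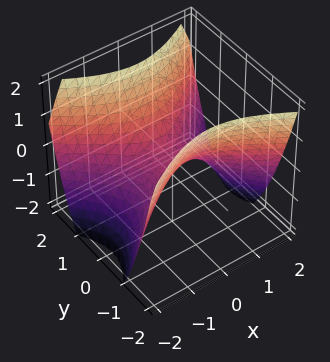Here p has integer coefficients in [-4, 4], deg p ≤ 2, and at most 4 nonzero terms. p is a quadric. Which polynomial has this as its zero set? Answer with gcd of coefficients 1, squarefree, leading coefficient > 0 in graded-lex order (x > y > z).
deg p = 2.
Symmetries: mirror symmetry x ↦ −x ⇒ only even powers of x; mirror symmetry y ↦ −y ⇒ only even powers of y.
Against the integer gridlines: it meets the z-axis at z = 0 (among the integer gridlines); one y-axis crossing is at y = 0; it meets the x-axis at x = 0 (among the integer gridlines).
Assembling these constraints gives the stated polynomial.

2*x^2 - 3*y^2 + 3*z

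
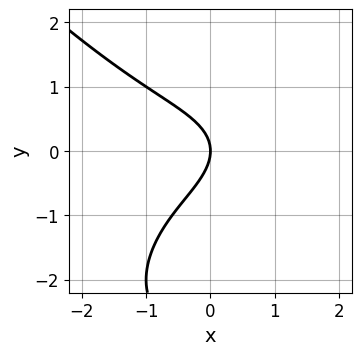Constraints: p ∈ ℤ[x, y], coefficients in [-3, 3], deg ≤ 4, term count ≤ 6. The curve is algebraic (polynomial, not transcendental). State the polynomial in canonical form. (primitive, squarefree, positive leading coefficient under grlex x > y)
x^3 + y^3 + 3*y^2 + 3*x

1. The degree is 3 — no degree-2 curve has this shape.
2. From the axis intercepts and sections: it crosses the x-axis at the gridline x = 0; one y-axis crossing is at y = 0.
3. Solving for integer coefficients yields p as stated.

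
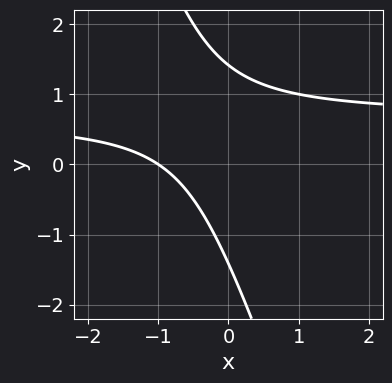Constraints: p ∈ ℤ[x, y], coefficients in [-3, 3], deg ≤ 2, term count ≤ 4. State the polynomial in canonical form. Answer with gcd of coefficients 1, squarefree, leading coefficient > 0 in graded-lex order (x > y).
3*x*y + y^2 - 2*x - 2

(a) deg p = 2.
(b) From the axis intercepts and sections: it meets the x-axis at x = -1 (among the integer gridlines).
(c) These observations pin down the coefficients.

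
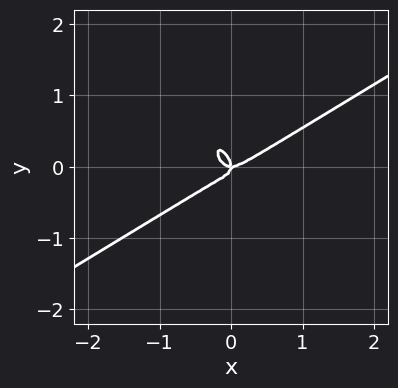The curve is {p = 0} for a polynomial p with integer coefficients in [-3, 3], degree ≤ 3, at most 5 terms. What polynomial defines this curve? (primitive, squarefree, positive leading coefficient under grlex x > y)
3*x^3 - 2*x^2*y - 3*x*y^2 - 3*y^3 - x*y

(a) deg p = 3. No degree-2 curve has this shape.
(b) From the axis intercepts and sections: it meets the x-axis at x = 0 (among the integer gridlines); it crosses the y-axis at the gridline y = 0.
(c) Assembling these constraints gives the stated polynomial.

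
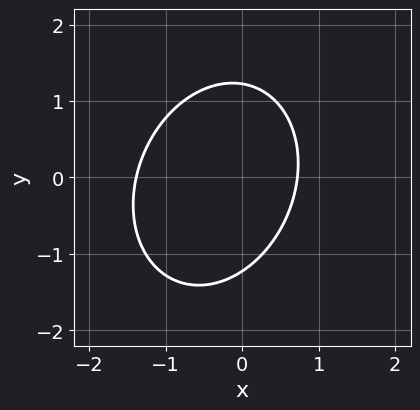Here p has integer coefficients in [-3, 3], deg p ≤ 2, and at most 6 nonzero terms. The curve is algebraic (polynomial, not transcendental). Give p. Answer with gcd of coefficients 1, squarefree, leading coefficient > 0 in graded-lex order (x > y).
3*x^2 - x*y + 2*y^2 + 2*x - 3

deg p = 2. No degree-1 curve has this shape.
Putting this together gives p.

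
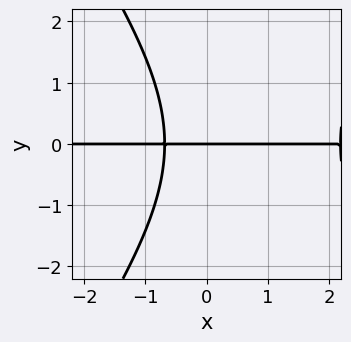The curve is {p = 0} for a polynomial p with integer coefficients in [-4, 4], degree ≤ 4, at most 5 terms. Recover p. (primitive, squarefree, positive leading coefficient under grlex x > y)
2*x^2*y - y^3 - 3*x*y - 3*y

1. The degree is 3 — a generic line meets the curve in up to 3 points.
2. Reading off the gridlines: the visible x-axis segment lies entirely on the curve; it meets the y-axis at y = 0 (among the integer gridlines).
3. Solving for integer coefficients yields p as stated.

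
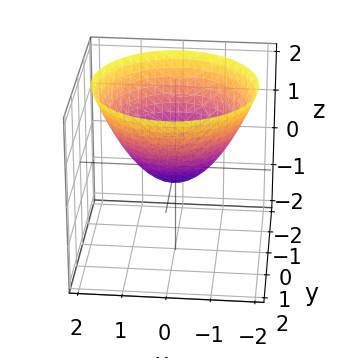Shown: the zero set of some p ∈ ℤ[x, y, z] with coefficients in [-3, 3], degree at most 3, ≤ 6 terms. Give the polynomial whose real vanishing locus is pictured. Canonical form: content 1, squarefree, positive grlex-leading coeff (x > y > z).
1. Degree: no degree-1 surface has this shape, so deg p = 2.
2. Symmetries: the surface is invariant under rotation about z: p = q(x² + y², z).
3. From the axis intercepts and sections: a circular section at z = 2 has radius between 1 and 2.
4. Putting this together gives p.

2*x^2 + 2*y^2 - 3*z - 1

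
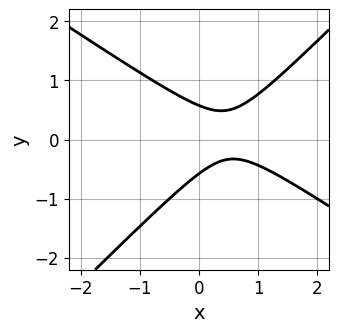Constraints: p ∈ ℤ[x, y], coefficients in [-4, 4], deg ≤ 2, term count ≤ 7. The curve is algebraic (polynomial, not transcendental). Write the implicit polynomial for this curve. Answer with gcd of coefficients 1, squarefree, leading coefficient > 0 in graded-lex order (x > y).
2*x^2 + x*y - 3*y^2 - 2*x + 1

(a) The degree is 2 — no degree-1 curve has this shape.
(b) Reading off the gridlines: it misses every integer gridline on the x-axis.
(c) Fitting integer coefficients to these (and the overall shape) gives p.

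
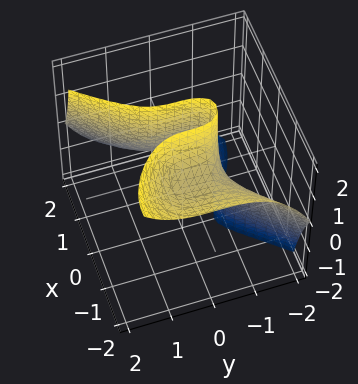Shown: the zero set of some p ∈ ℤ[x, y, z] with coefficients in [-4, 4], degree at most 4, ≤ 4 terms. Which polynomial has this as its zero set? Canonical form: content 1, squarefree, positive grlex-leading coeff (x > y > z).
(a) deg p = 3. The shape is more complex than any degree-2 surface.
(b) From the visible intercepts: it misses every integer gridline on the z-axis.
(c) The integer polynomial consistent with all of this is the stated p.

2*x^3 + 3*x^2*z - 2*y^3 - 1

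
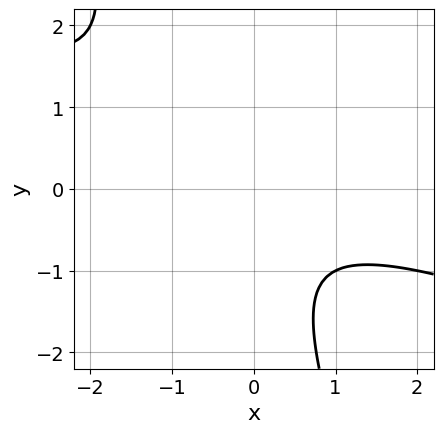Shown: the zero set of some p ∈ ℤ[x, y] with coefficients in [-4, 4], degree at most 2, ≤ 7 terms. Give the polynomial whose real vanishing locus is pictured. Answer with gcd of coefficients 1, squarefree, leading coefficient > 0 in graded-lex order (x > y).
x^2 + 3*x*y + y^2 + y + 2

1. deg p = 2.
2. From the visible intercepts: it misses every integer gridline on the y-axis; no x-intercept at any integer in the box.
3. Solving for integer coefficients yields p as stated.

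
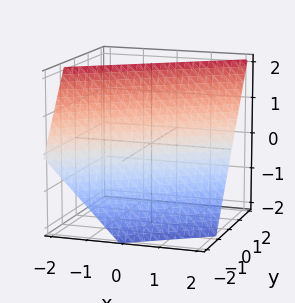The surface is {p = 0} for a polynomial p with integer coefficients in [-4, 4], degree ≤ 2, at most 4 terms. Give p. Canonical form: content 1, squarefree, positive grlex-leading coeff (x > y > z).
2*x - 3*y + 2*z - 2

The degree is 1 — the surface is flat (a plane).
Checking where it meets the axes: it crosses the x-axis at the gridline x = 1; one z-axis crossing is at z = 1.
The integer polynomial consistent with all of this is the stated p.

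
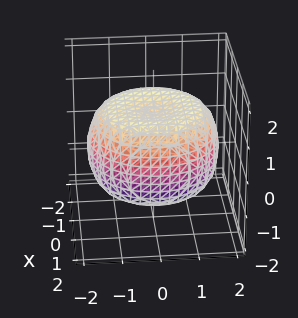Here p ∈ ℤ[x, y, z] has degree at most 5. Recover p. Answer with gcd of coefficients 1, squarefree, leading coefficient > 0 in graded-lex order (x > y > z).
Degree: the shape is more complex than any degree-3 surface, so deg p = 4.
By symmetry, the surface is invariant under rotation about z: p = q(x² + y², z).
From the axis intercepts and sections: a circular section at z = -1 has radius between 1 and 2; among the integer gridlines, it crosses the z-axis at z ∈ {-1, 1}.
These observations pin down the coefficients.

x^4 + 2*x^2*y^2 + y^4 - 2*x^2 - 2*y^2 + 3*z^2 - 3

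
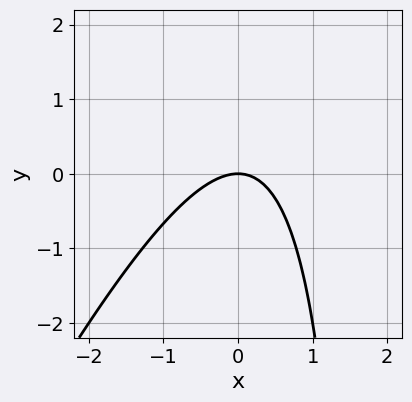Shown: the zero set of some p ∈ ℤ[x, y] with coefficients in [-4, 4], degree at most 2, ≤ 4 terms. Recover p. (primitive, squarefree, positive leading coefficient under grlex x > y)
2*x^2 - x*y + 2*y

First, degree: no degree-1 curve has this shape, so deg p = 2.
Then, against the integer gridlines: one x-axis crossing is at x = 0; one y-axis crossing is at y = 0.
Finally, fitting integer coefficients to these (and the overall shape) gives p.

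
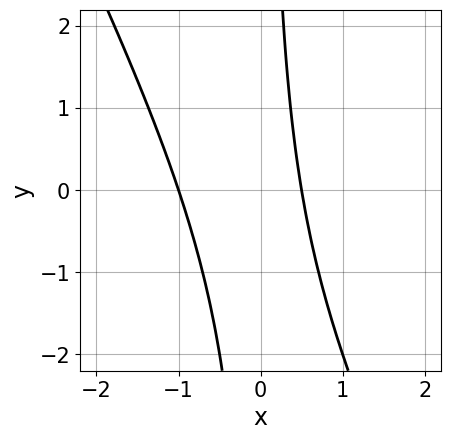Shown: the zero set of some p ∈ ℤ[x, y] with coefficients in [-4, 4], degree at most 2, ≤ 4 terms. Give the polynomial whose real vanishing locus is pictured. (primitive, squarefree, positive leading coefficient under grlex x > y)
2*x^2 + x*y + x - 1

1. Degree: the shape is more complex than any degree-1 curve, so deg p = 2.
2. From the visible intercepts: the curve avoids every integer y-axis point in the box; it crosses the x-axis at the gridline x = -1.
3. Solving for integer coefficients yields p as stated.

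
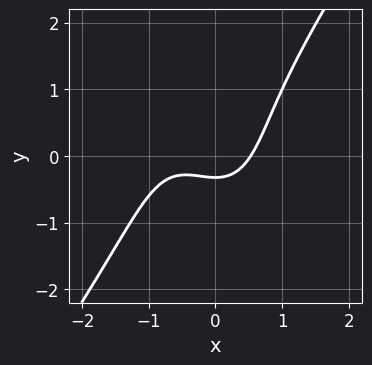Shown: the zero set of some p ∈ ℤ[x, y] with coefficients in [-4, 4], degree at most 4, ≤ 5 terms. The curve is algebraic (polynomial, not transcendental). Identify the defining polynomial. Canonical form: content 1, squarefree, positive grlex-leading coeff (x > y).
3*x^3 - y^3 + 2*x^2 - 3*y - 1

First, deg p = 3. The shape is more complex than any degree-2 curve.
Finally, putting this together gives p.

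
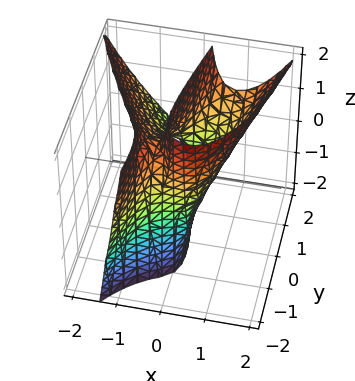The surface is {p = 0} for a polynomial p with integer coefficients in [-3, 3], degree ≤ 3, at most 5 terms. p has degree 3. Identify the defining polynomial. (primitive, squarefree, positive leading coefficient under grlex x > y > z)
3*x^3 - 2*x*y*z - 3*x*z + y^2 - 1

(a) deg p = 3. No degree-2 surface has this shape.
(b) Observable constraints: among the integer gridlines, it crosses the y-axis at y ∈ {-1, 1}; it misses every integer gridline on the z-axis.
(c) Assembling these constraints gives the stated polynomial.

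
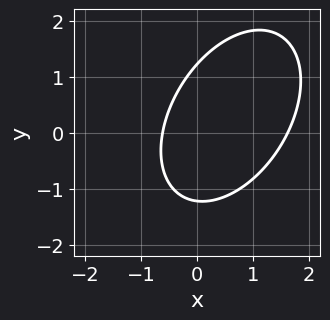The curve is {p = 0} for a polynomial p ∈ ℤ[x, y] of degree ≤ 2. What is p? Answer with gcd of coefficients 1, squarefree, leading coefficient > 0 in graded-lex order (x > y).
3*x^2 - 2*x*y + 2*y^2 - 3*x - 3

First, deg p = 2.
Finally, the integer polynomial consistent with all of this is the stated p.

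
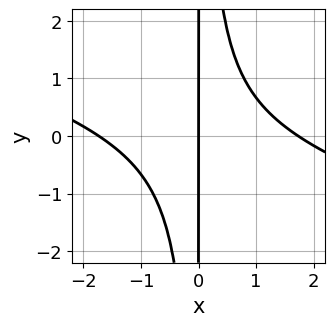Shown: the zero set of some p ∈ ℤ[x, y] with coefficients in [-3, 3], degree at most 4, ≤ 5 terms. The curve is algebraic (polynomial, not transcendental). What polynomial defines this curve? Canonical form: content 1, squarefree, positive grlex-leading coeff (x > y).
x^3 + 3*x^2*y - 3*x

Degree: a generic line meets the curve in up to 3 points, so deg p = 3.
From the axis intercepts and sections: the visible y-axis segment lies entirely on the curve; one x-axis crossing is at x = 0.
Putting this together gives p.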